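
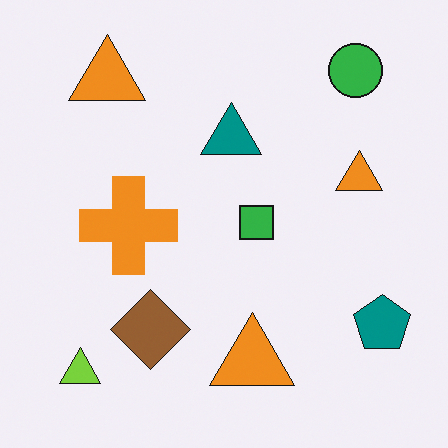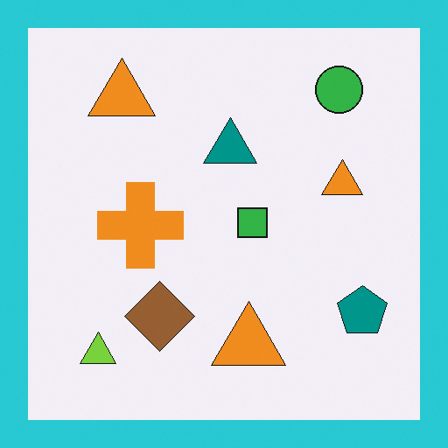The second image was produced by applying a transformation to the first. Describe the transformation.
This is the original image framed with a cyan border.

A solid cyan frame runs around the edge of the second image, with the content slightly shrunk inside it.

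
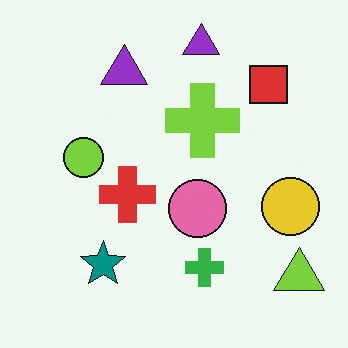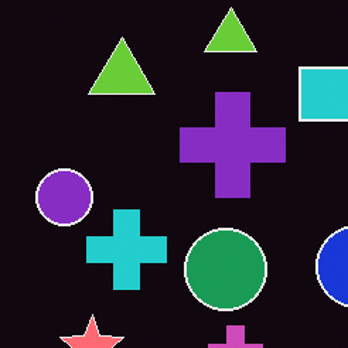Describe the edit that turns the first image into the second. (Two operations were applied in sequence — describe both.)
The second image is the first color-inverted (negative), then cropped to a modestly smaller region and rescaled.

The light background has become dark and every shape's color is its complement — a photographic negative. The visible shapes are larger and the field of view is narrower; shapes near the original edges may be partly or wholly outside the frame — a crop-and-rescale.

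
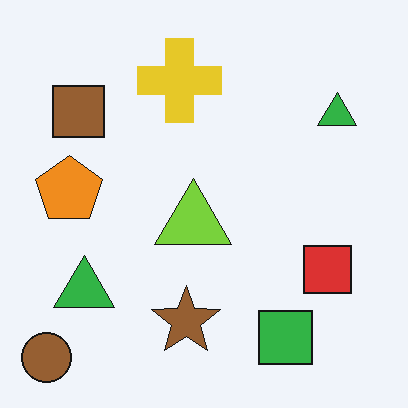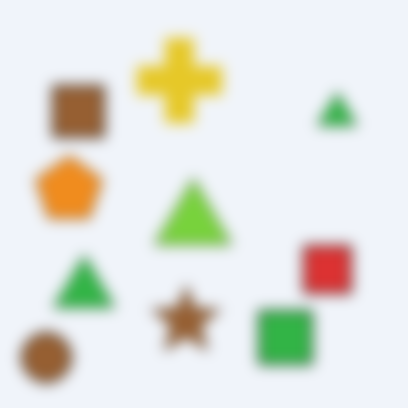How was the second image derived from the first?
This is the original image strongly gaussian-blurred.

Shape edges and outlines are uniformly softened across the whole image.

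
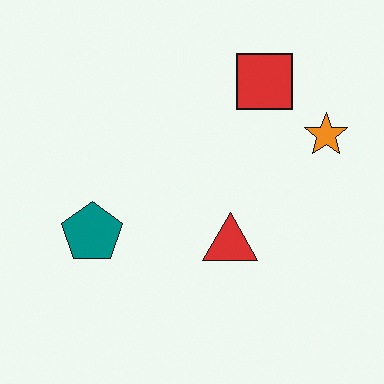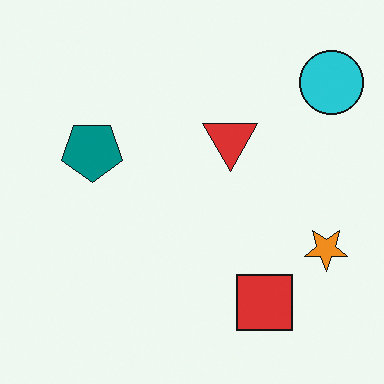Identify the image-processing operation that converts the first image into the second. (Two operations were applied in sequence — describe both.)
The transformation is: flipped vertically (top ↔ bottom), then overlaid with an additional cyan circle.

The red square is in the top-right of the first image and the bottom-right of the second — shapes on opposite sides of the horizontal midline have swapped in a mirror flip. A cyan circle appears in the second image that is absent from the first.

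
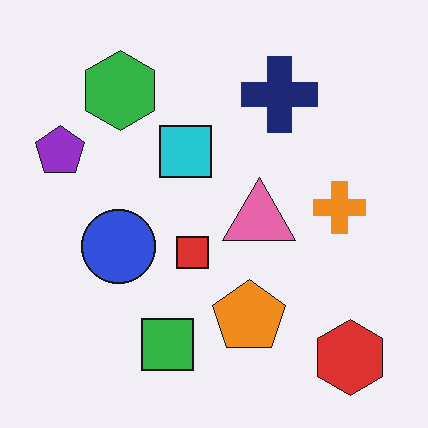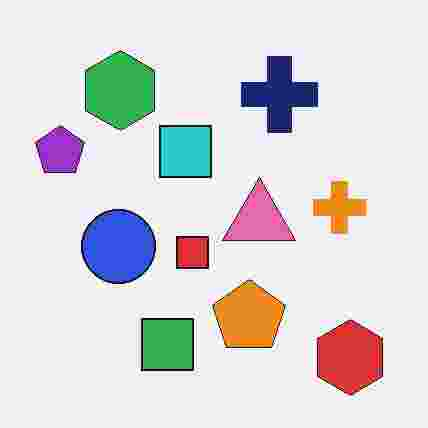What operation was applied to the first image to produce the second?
The transformation is: degraded with heavy JPEG compression.

Blocky 8×8 compression artifacts appear around shape edges and the flat background shows ringing — characteristic JPEG degradation.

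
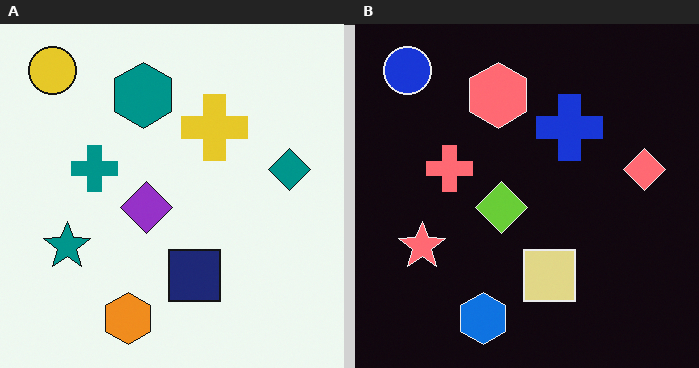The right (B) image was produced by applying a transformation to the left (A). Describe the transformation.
The image was color-inverted (negative).

The light background has become dark and every shape's color is its complement — a photographic negative.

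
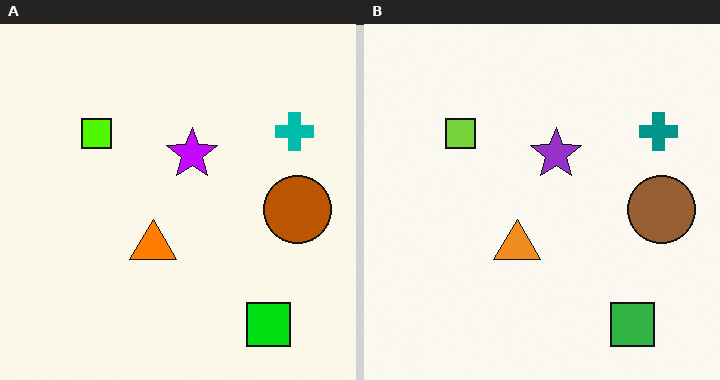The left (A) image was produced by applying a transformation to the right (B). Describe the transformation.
It was heavily oversaturated.

All colors are more vivid — a global saturation change.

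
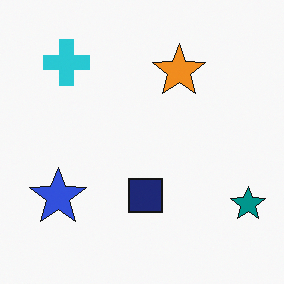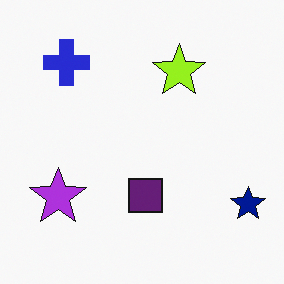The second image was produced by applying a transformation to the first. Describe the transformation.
The second image is the first hue-shifted by a small amount.

Every shape's color has rotated by the same amount around the hue wheel — a uniform hue shift.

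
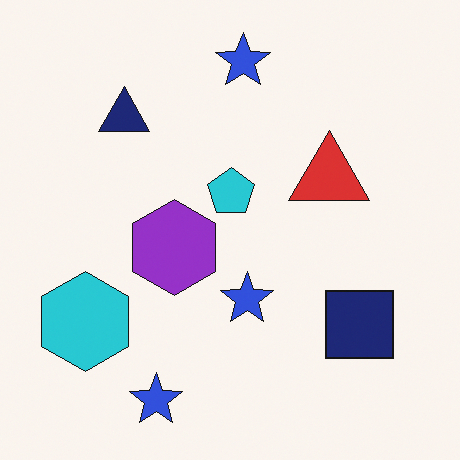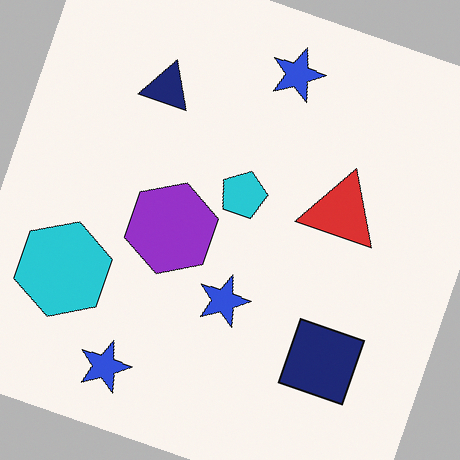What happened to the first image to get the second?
The image was rotated clockwise by a clearly visible amount.

Every shape is tilted by the same angle and the image corners show triangular fill wedges — a whole-image rotation by a non-right angle.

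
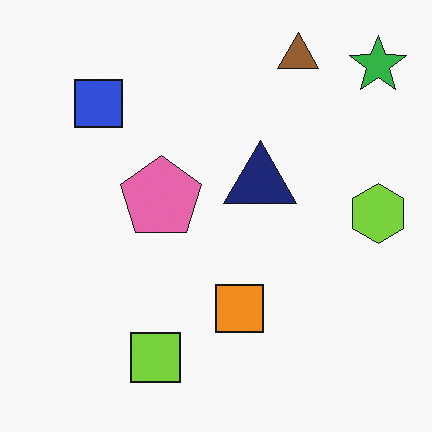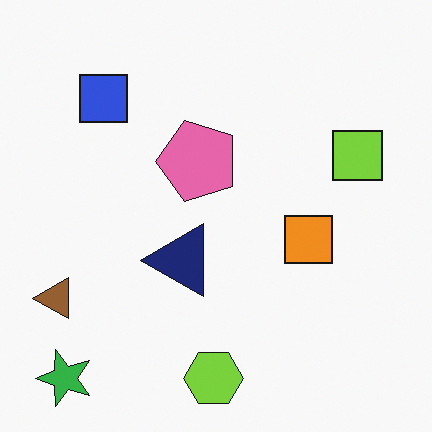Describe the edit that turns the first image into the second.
The image was transposed (reflected across the top-left ↔ bottom-right diagonal).

Shapes have swapped their row and column positions — what was in the top-right is now in the bottom-left — a diagonal reflection.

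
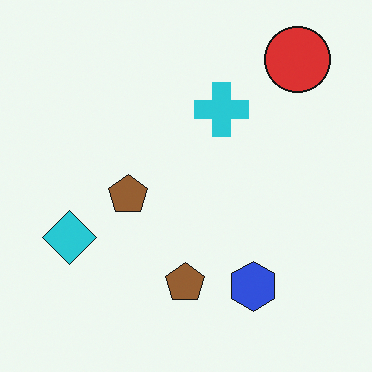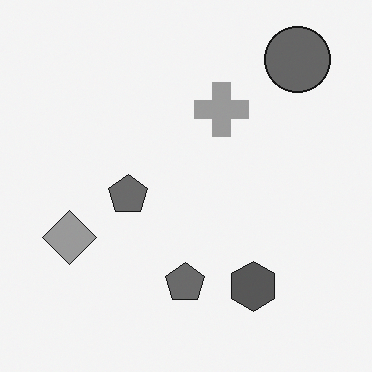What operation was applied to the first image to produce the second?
Converted to grayscale.

All color is removed — every shape is now a shade of grey.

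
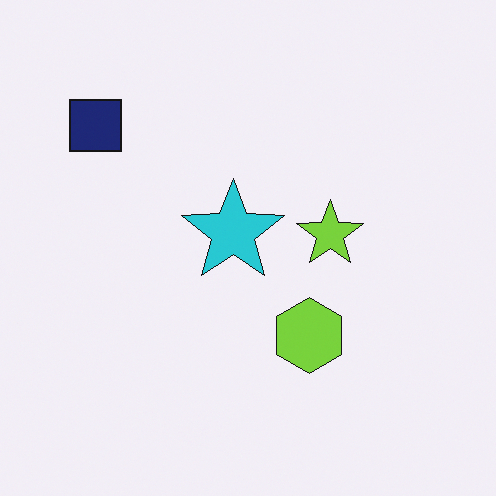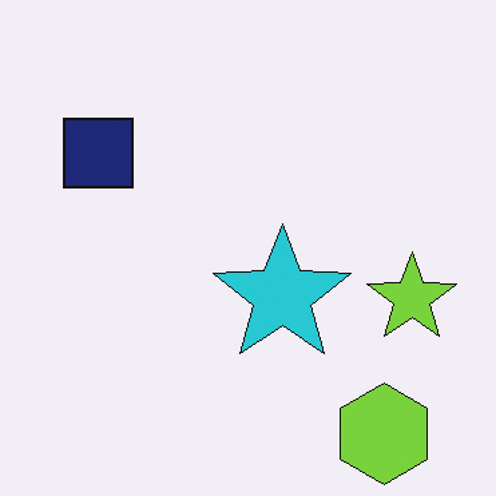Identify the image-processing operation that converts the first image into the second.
Cropped to a modestly smaller region and rescaled.

The visible shapes are larger and the field of view is narrower; shapes near the original edges may be partly or wholly outside the frame — a crop-and-rescale.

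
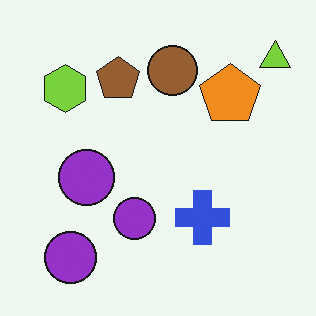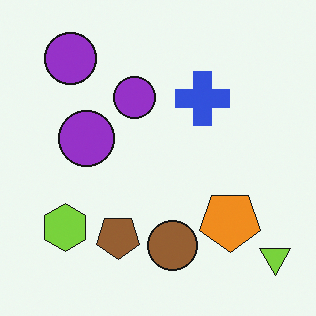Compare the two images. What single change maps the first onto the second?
This is the original image flipped vertically (top ↔ bottom).

The lime triangle is in the top-right of the first image and the bottom-right of the second — shapes on opposite sides of the horizontal midline have swapped in a mirror flip.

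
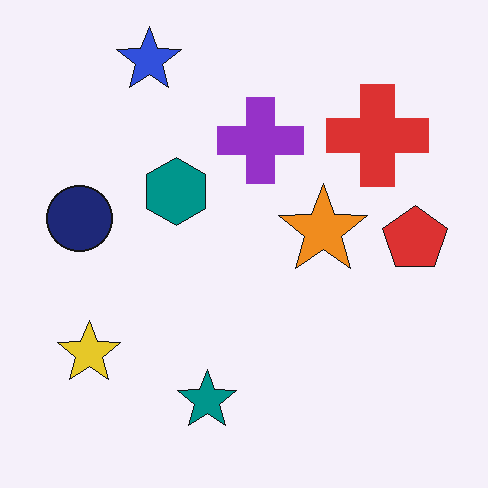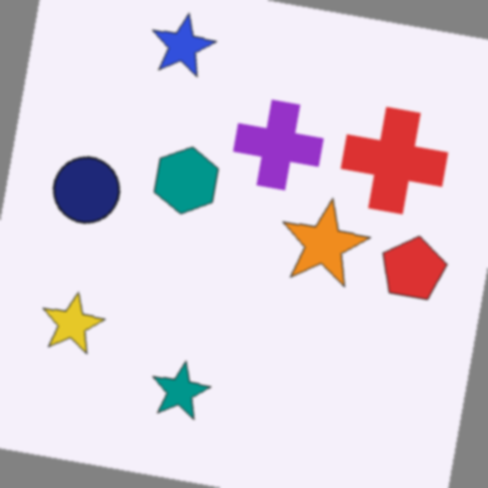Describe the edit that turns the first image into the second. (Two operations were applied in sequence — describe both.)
The image was rotated clockwise by a few degrees, then slightly softened.

Every shape is tilted by the same angle and the image corners show triangular fill wedges — a whole-image rotation by a non-right angle. Shape edges and outlines are uniformly softened across the whole image.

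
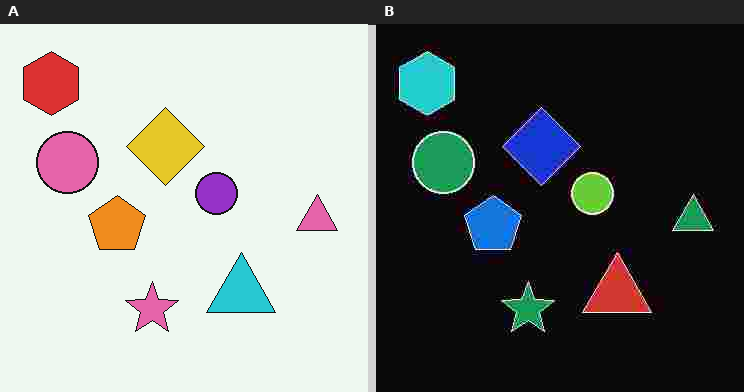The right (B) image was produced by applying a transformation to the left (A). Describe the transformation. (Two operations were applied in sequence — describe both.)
The transformation is: color-inverted (negative), then degraded with heavy JPEG compression.

The light background has become dark and every shape's color is its complement — a photographic negative. Blocky 8×8 compression artifacts appear around shape edges and the flat background shows ringing — characteristic JPEG degradation.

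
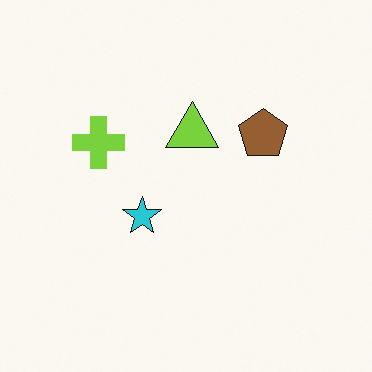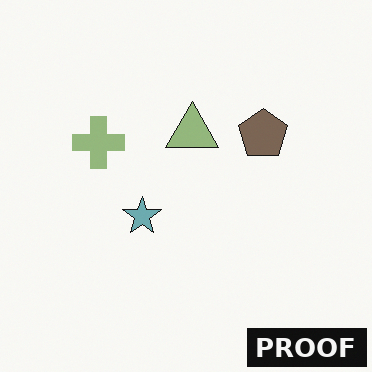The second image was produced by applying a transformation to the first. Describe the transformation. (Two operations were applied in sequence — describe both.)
This is the original image made much more muted (saturation change), then watermarked with the text "PROOF" in the lower-right corner.

All colors are more muted and greyish — a global saturation change. A dark label reading "PROOF" appears in the lower-right corner.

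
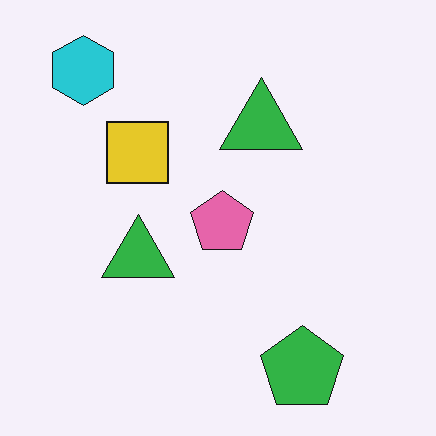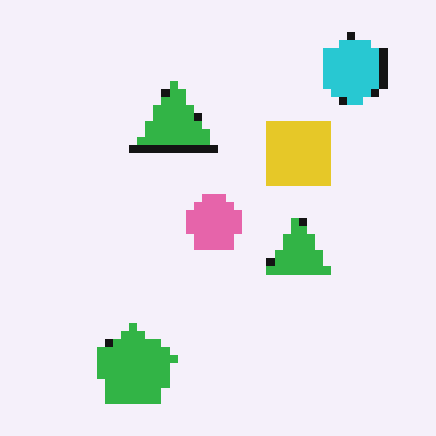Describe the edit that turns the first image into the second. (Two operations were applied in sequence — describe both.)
The image was flipped horizontally (left ↔ right), then moderately pixelated.

The cyan hexagon is in the top-left of the first image and the top-right of the second — shapes on opposite sides of the vertical midline have swapped in a mirror flip. Shapes are reduced to large square blocks; fine edges and outlines are lost — a downscale-then-upscale (mosaic) effect.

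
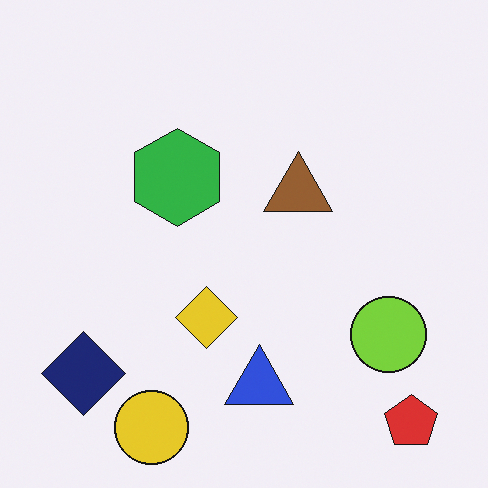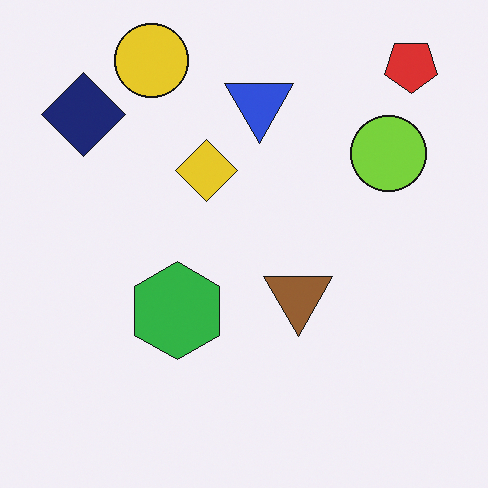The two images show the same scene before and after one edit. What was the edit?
The image was flipped vertically (top ↔ bottom).

The yellow circle is in the bottom-left of the first image and the top-left of the second — shapes on opposite sides of the horizontal midline have swapped in a mirror flip.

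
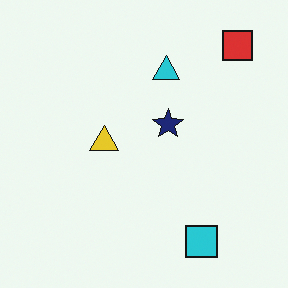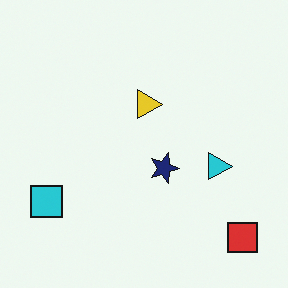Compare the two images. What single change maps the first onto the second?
The image was rotated 90° clockwise.

The red square sits in the top-right of the first image and the bottom-right of the second — consistent with a whole-image 90° clockwise rotation.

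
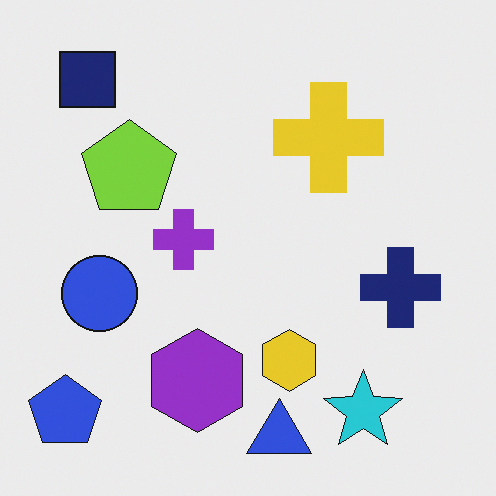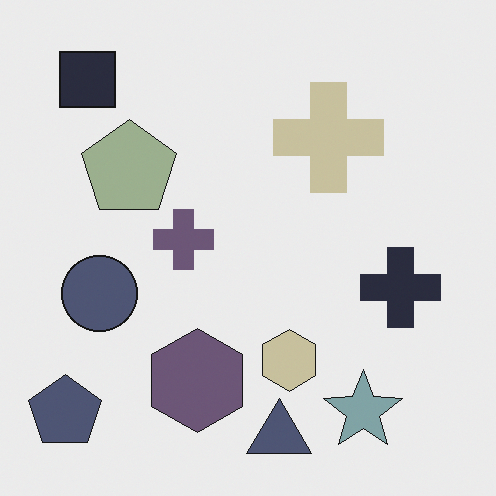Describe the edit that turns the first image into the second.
The second image is the first made much more muted (saturation change).

All colors are more muted and greyish — a global saturation change.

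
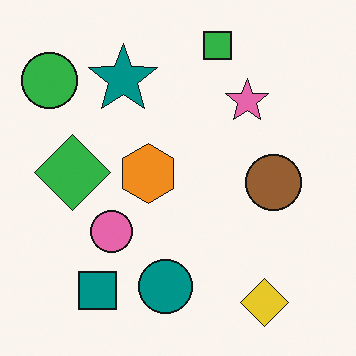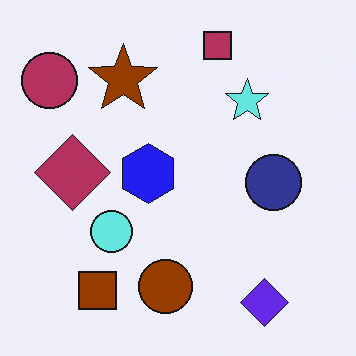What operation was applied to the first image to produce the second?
It was hue-shifted by a large amount.

Every shape's color has rotated by the same amount around the hue wheel — a uniform hue shift.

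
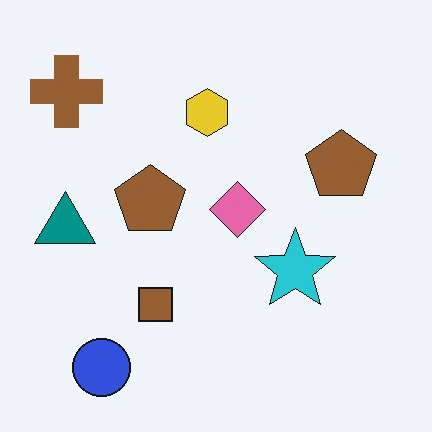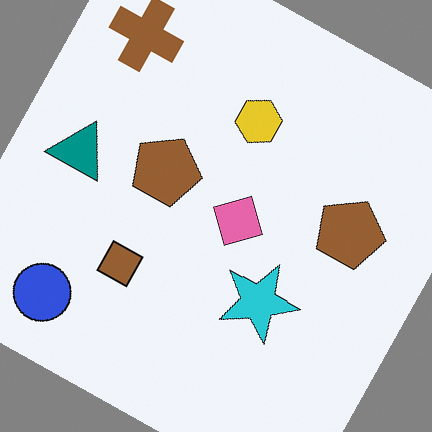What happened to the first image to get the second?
The image was rotated clockwise by a moderate amount.

Every shape is tilted by the same angle and the image corners show triangular fill wedges — a whole-image rotation by a non-right angle.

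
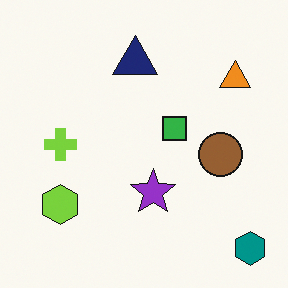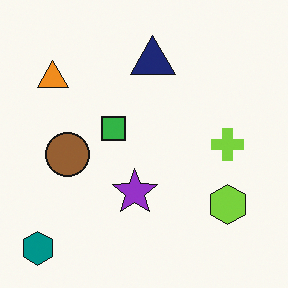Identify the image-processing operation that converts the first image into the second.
The image was flipped horizontally (left ↔ right).

The teal hexagon is in the bottom-right of the first image and the bottom-left of the second — shapes on opposite sides of the vertical midline have swapped in a mirror flip.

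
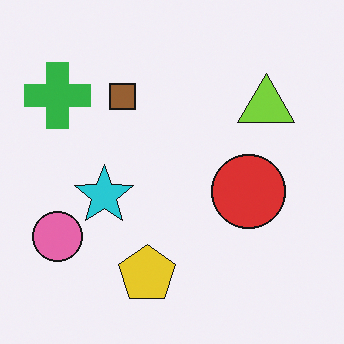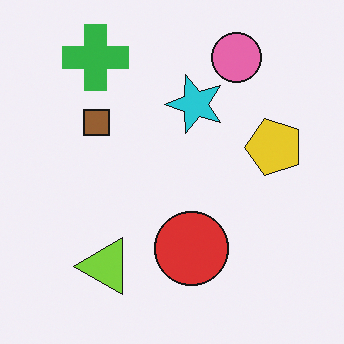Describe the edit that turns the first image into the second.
The transformation is: transposed (reflected across the top-left ↔ bottom-right diagonal).

Shapes have swapped their row and column positions — what was in the top-right is now in the bottom-left — a diagonal reflection.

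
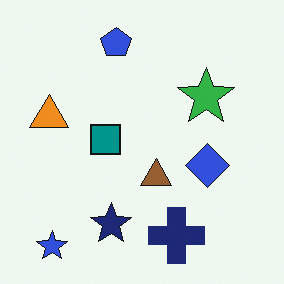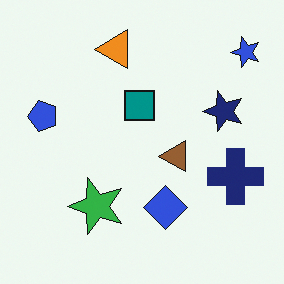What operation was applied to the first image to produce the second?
The image was transposed (reflected across the top-left ↔ bottom-right diagonal).

Shapes have swapped their row and column positions — what was in the top-right is now in the bottom-left — a diagonal reflection.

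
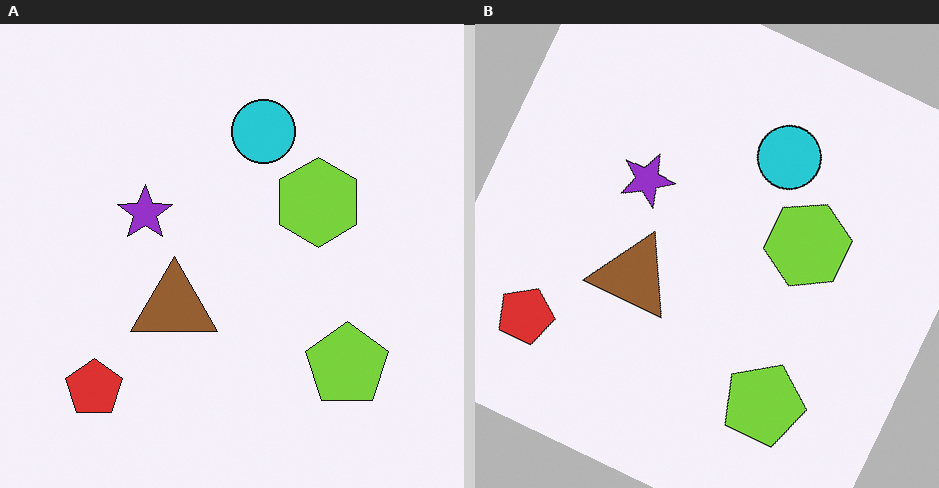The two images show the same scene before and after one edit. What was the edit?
Rotated clockwise by a clearly visible amount.

Every shape is tilted by the same angle and the image corners show triangular fill wedges — a whole-image rotation by a non-right angle.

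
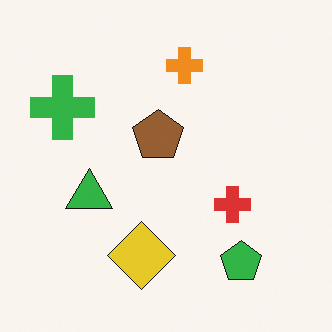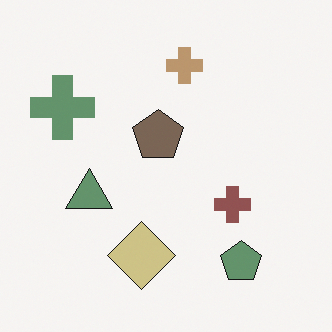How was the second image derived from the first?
The second image is the first made much more muted (saturation change).

All colors are more muted and greyish — a global saturation change.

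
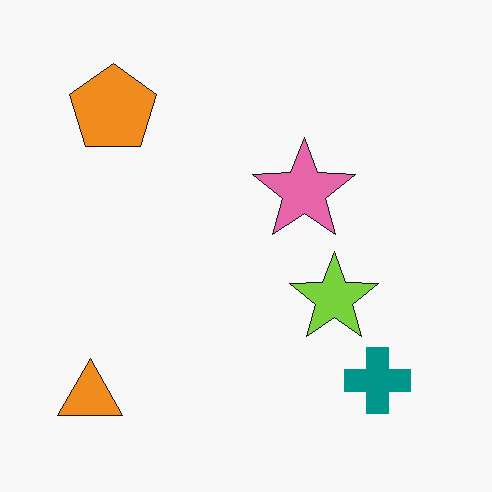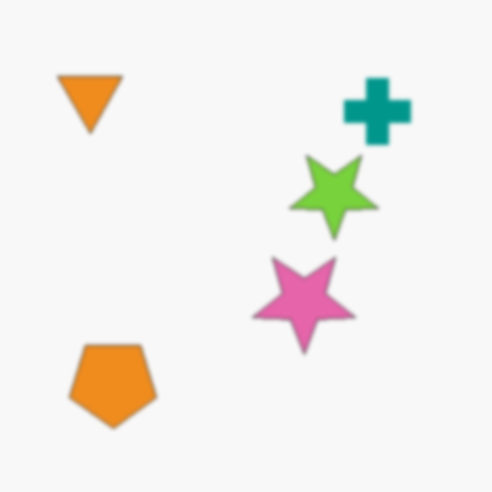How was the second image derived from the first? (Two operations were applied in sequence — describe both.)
This is the original image flipped vertically (top ↔ bottom), then given a subtle gaussian blur.

The orange triangle is in the bottom-left of the first image and the top-left of the second — shapes on opposite sides of the horizontal midline have swapped in a mirror flip. Shape edges and outlines are uniformly softened across the whole image.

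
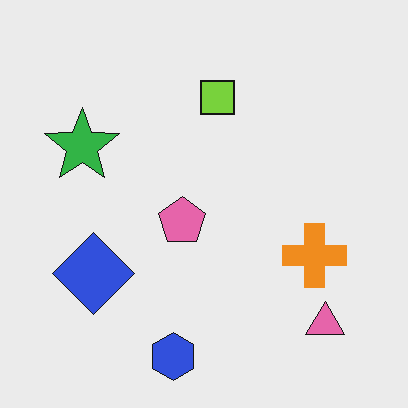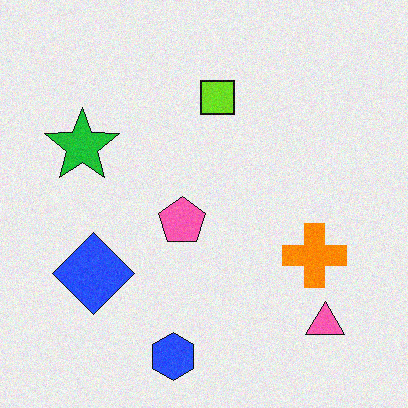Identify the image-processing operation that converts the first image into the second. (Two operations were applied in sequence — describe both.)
The transformation is: slightly oversaturated, then degraded with subtle gaussian noise.

All colors are more vivid — a global saturation change. Random speckle covers the whole image, including the flat background.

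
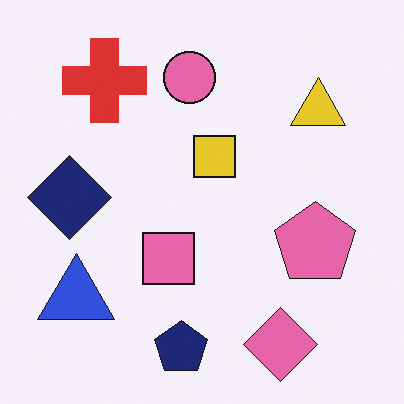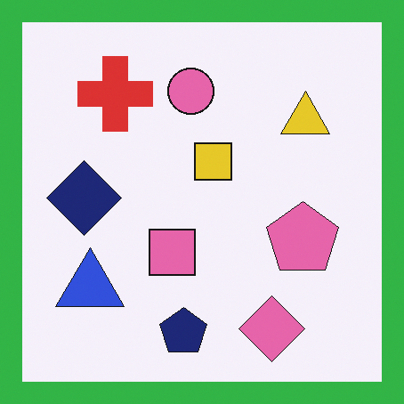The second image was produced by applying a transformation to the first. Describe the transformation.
The transformation is: framed with a green border.

A solid green frame runs around the edge of the second image, with the content slightly shrunk inside it.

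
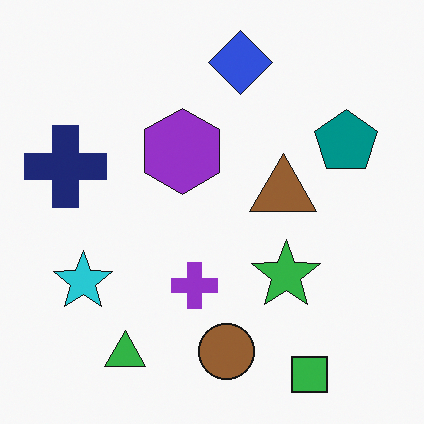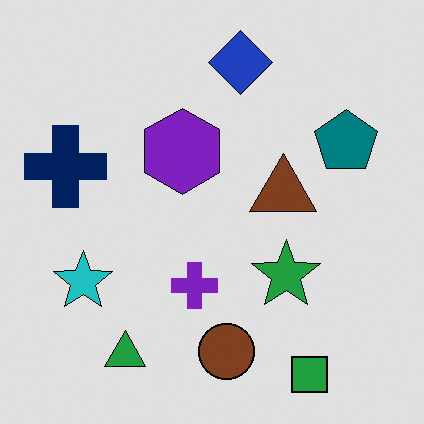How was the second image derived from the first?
It was posterized to a reduced palette.

Each flat color has snapped to a coarser quantized level — most visibly, the near-white background has dropped to a flat grey.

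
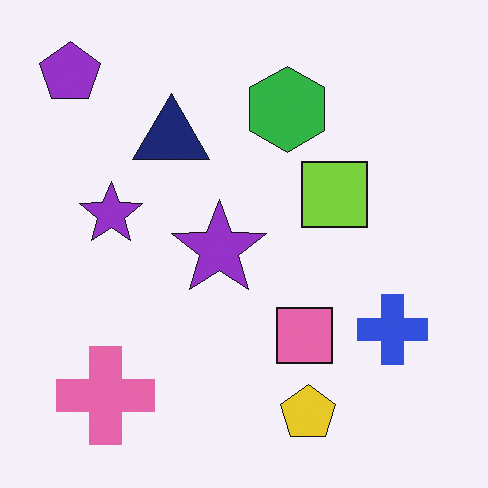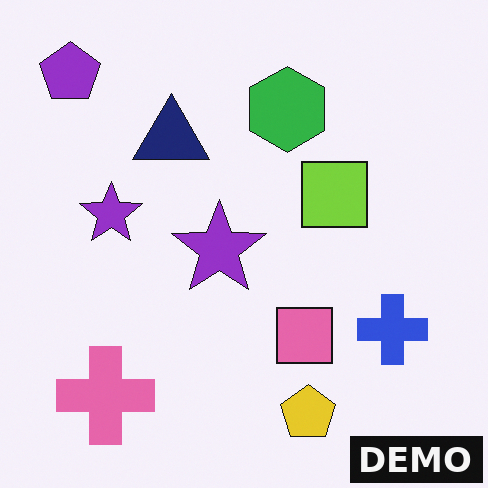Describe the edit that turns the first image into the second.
This is the original image watermarked with the text "DEMO" in the lower-right corner.

A dark label reading "DEMO" appears in the lower-right corner.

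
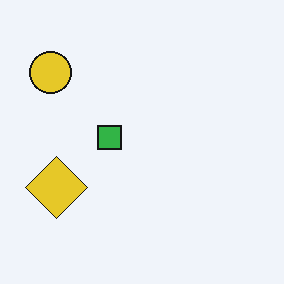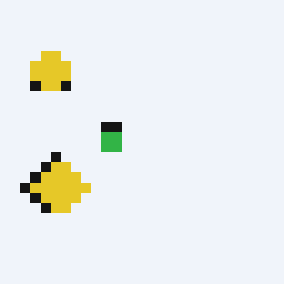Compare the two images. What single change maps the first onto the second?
This is the original image coarsely pixelated.

Shapes are reduced to large square blocks; fine edges and outlines are lost — a downscale-then-upscale (mosaic) effect.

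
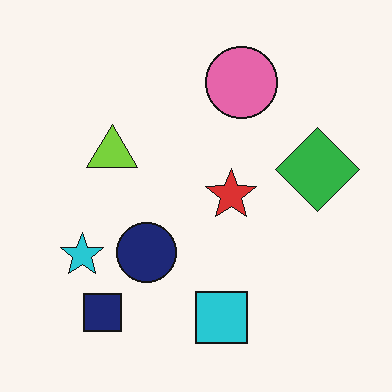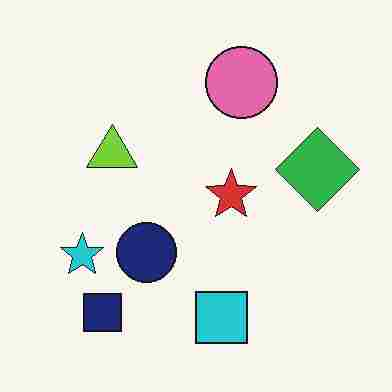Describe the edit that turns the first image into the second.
The image was heavily JPEG-compressed with obvious blocking artifacts.

Blocky 8×8 compression artifacts appear around shape edges and the flat background shows ringing — characteristic JPEG degradation.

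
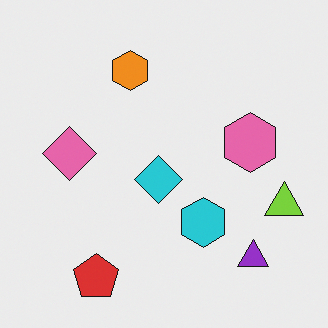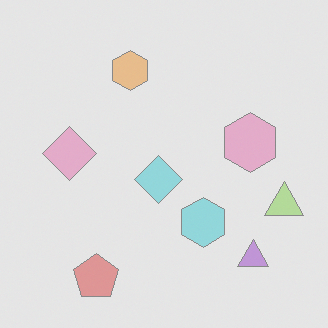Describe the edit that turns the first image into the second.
This is the original image given much lower contrast.

Tones are pushed toward mid-grey across the whole image — a global contrast change.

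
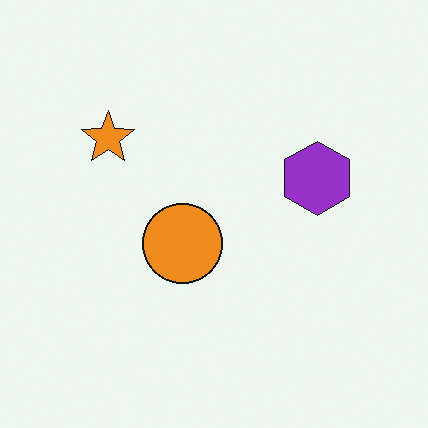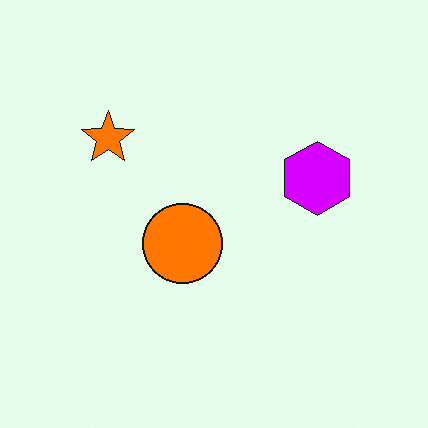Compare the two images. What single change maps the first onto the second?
The transformation is: heavily oversaturated.

All colors are more vivid — a global saturation change.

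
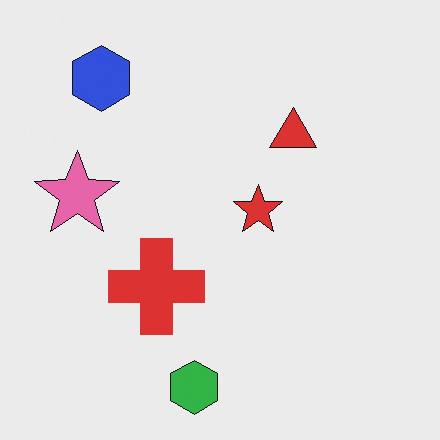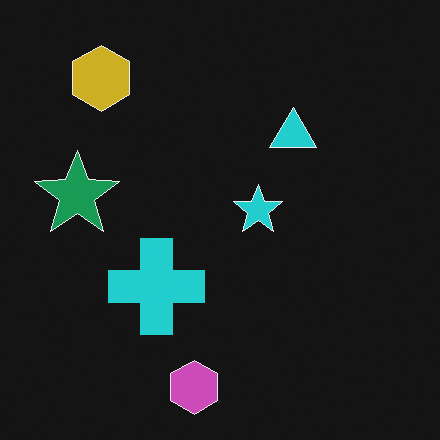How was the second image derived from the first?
The transformation is: color-inverted (negative).

The light background has become dark and every shape's color is its complement — a photographic negative.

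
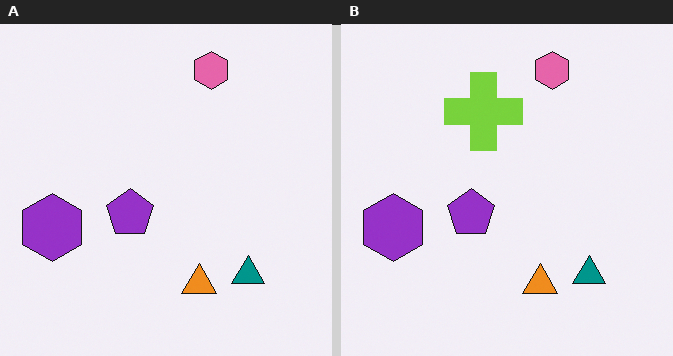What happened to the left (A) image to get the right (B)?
The transformation is: overlaid with an additional lime cross.

A lime cross appears in the right (B) image that is absent from the left (A).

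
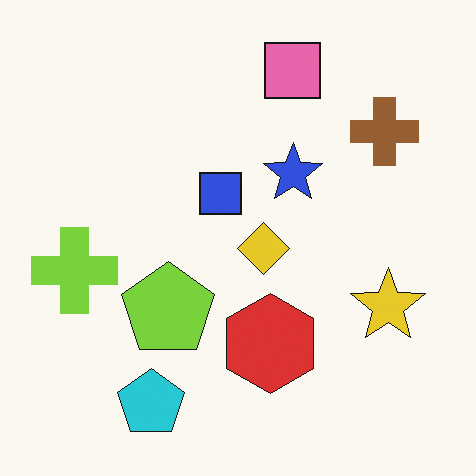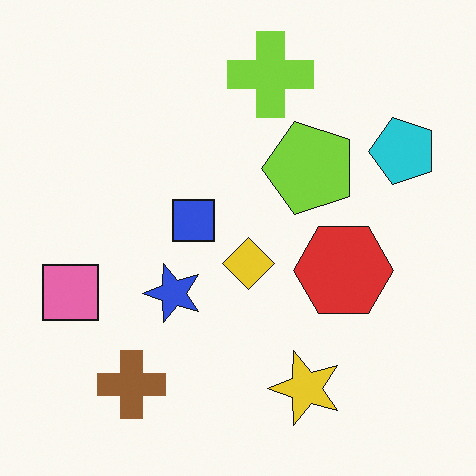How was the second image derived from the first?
Transposed (reflected across the top-left ↔ bottom-right diagonal).

Shapes have swapped their row and column positions — what was in the top-right is now in the bottom-left — a diagonal reflection.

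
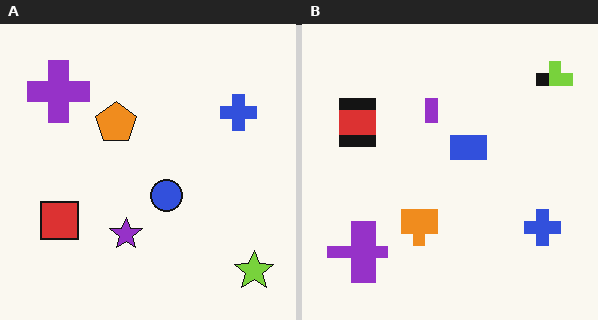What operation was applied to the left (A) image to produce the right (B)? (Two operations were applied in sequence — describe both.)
It was heavily pixelated into large blocks, then flipped vertically (top ↔ bottom).

Shapes are reduced to large square blocks; fine edges and outlines are lost — a downscale-then-upscale (mosaic) effect. The lime star is in the bottom-right of the left (A) image and the top-right of the right (B) — shapes on opposite sides of the horizontal midline have swapped in a mirror flip.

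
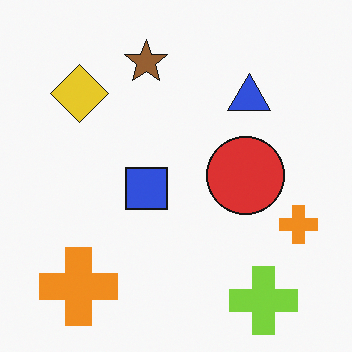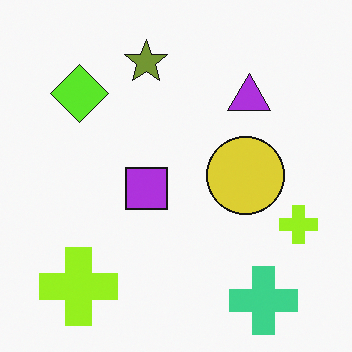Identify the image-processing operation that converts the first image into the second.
The transformation is: hue-shifted slightly.

Every shape's color has rotated by the same amount around the hue wheel — a uniform hue shift.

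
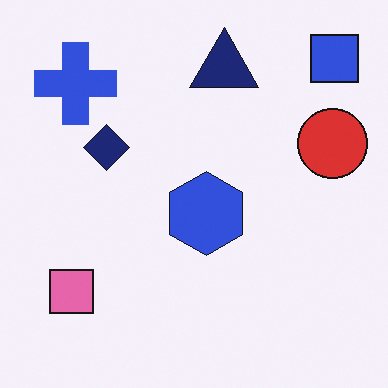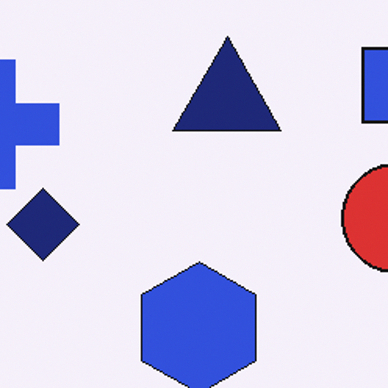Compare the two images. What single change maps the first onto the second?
The second image is the first cropped slightly and scaled back up.

The visible shapes are larger and the field of view is narrower; shapes near the original edges may be partly or wholly outside the frame — a crop-and-rescale.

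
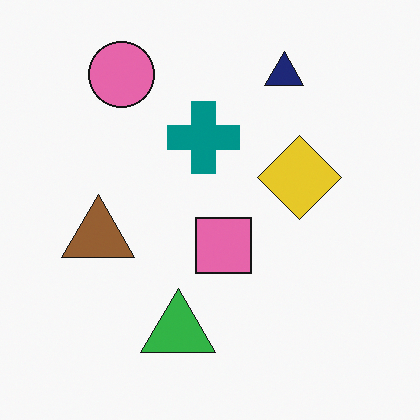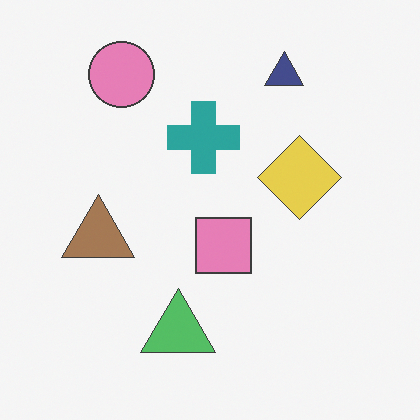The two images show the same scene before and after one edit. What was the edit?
It was given slightly reduced contrast.

Tones are pushed toward mid-grey across the whole image — a global contrast change.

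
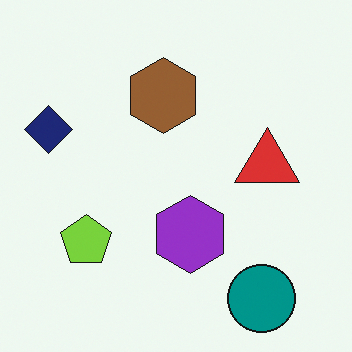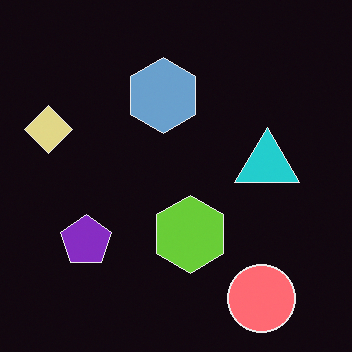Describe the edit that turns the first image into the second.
It was color-inverted (negative).

The light background has become dark and every shape's color is its complement — a photographic negative.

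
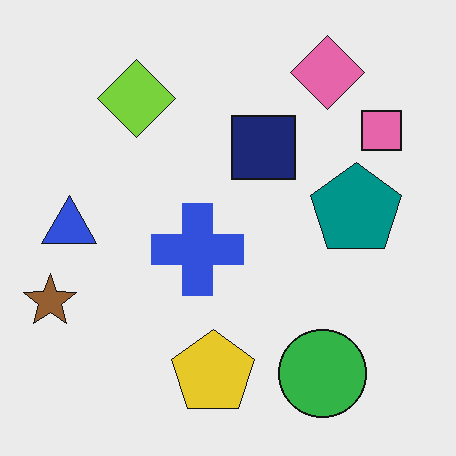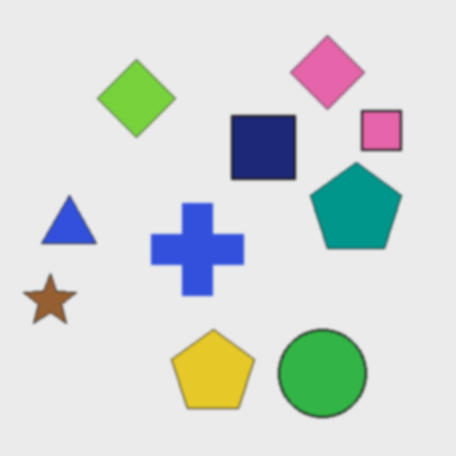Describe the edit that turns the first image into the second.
It was lightly blurred.

Shape edges and outlines are uniformly softened across the whole image.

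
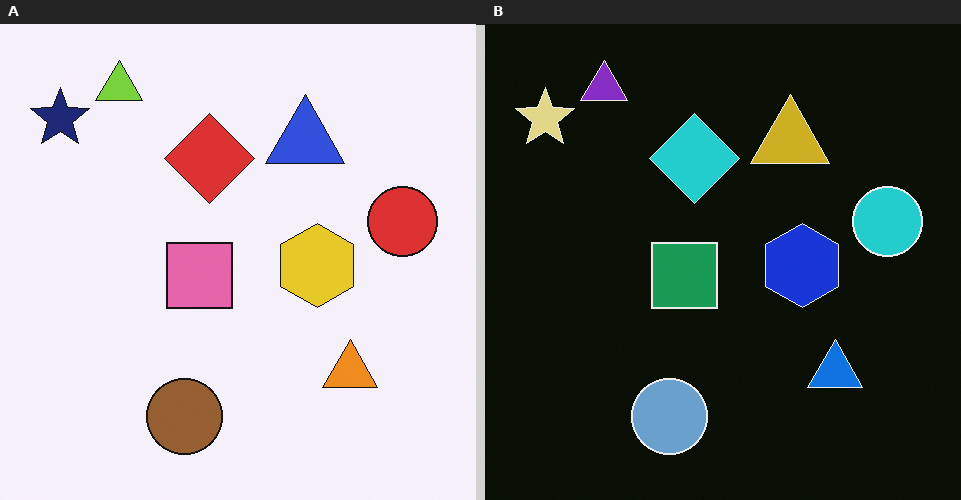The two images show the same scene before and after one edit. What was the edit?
Color-inverted (negative).

The light background has become dark and every shape's color is its complement — a photographic negative.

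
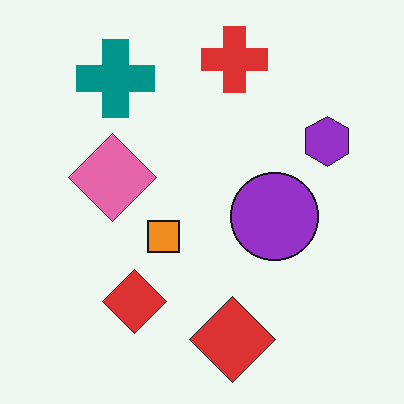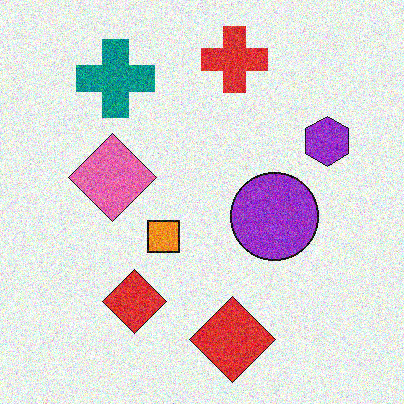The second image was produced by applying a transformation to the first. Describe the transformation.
The image was degraded with heavy additive noise.

Random speckle covers the whole image, including the flat background.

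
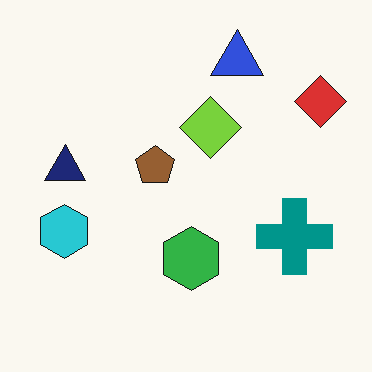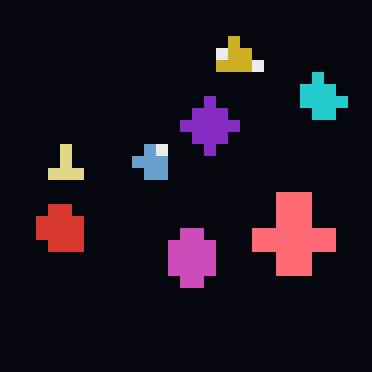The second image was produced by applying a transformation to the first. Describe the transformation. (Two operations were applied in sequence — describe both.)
This is the original image color-inverted (negative), then heavily pixelated into large blocks.

The light background has become dark and every shape's color is its complement — a photographic negative. Shapes are reduced to large square blocks; fine edges and outlines are lost — a downscale-then-upscale (mosaic) effect.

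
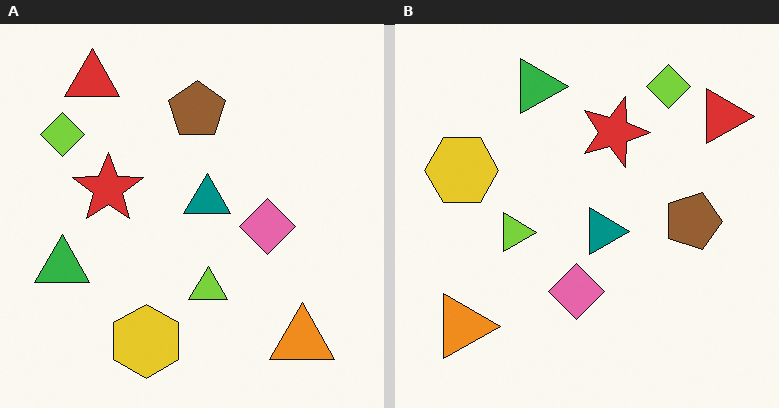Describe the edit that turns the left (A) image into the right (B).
Rotated 90° clockwise.

The red triangle sits in the top-left of the left (A) image and the top-right of the right (B) — consistent with a whole-image 90° clockwise rotation.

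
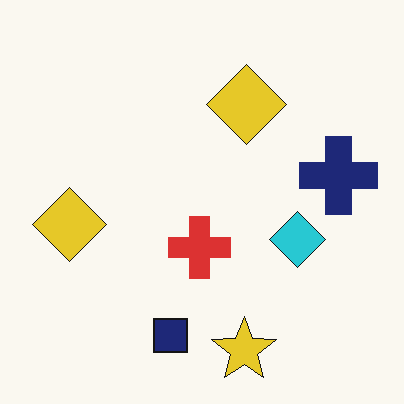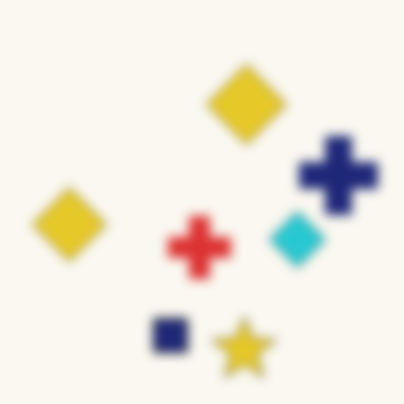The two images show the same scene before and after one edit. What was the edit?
Strongly gaussian-blurred.

Shape edges and outlines are uniformly softened across the whole image.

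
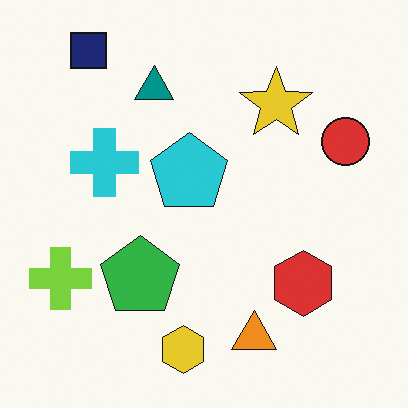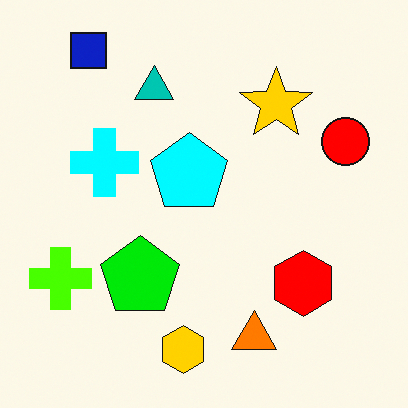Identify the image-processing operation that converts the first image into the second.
The image was made much more vivid (saturation change).

All colors are more vivid — a global saturation change.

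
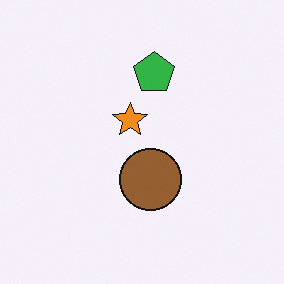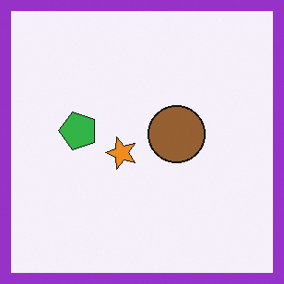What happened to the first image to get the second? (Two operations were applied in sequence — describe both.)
Rotated 90° counter-clockwise, then framed with a purple border.

The green pentagon sits in the top of the first image and the left of the second — consistent with a whole-image 90° counter-clockwise rotation. A solid purple frame runs around the edge of the second image, with the content slightly shrunk inside it.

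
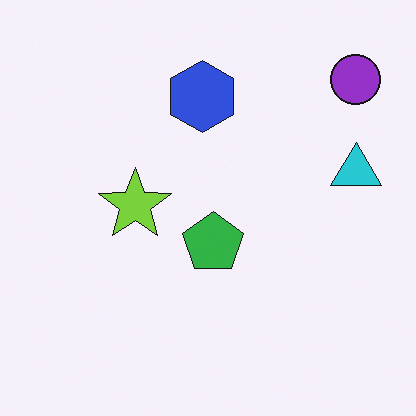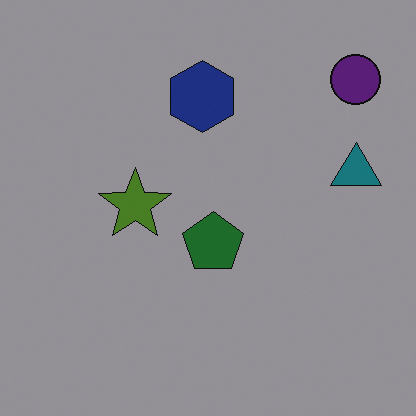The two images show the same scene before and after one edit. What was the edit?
This is the original image noticeably darkened.

Every pixel — background and shapes alike — is uniformly darkened.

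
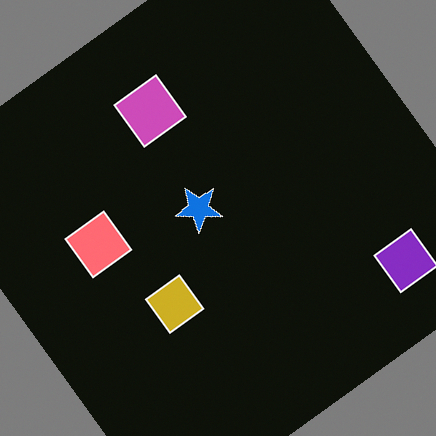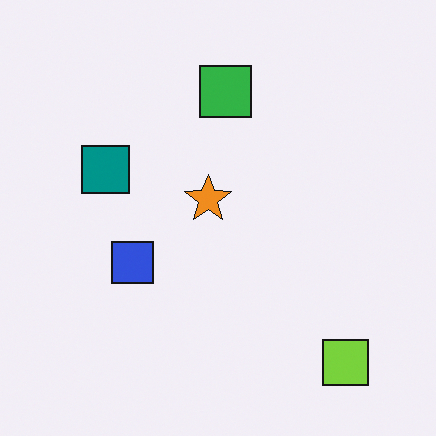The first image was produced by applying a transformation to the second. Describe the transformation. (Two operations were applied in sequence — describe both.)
The image was rotated counter-clockwise by a large amount — several tens of degrees, then color-inverted (negative).

Every shape is tilted by the same angle and the image corners show triangular fill wedges — a whole-image rotation by a non-right angle. The light background has become dark and every shape's color is its complement — a photographic negative.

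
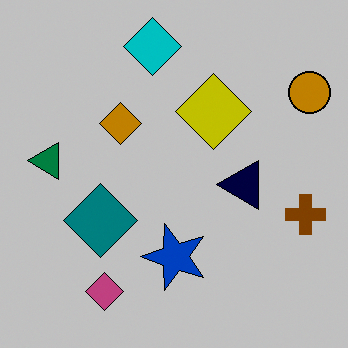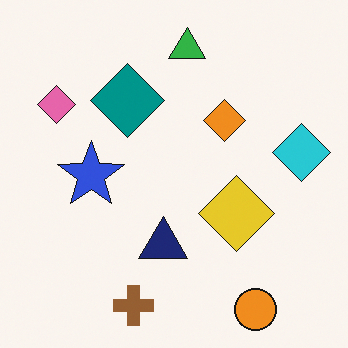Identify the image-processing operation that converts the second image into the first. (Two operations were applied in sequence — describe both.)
It was heavily posterized to just a handful of flat colors, then rotated 90° counter-clockwise.

Each flat color has snapped to a coarser quantized level — most visibly, the near-white background has dropped to a flat grey. The orange circle sits in the bottom-right of the second image and the top-right of the first — consistent with a whole-image 90° counter-clockwise rotation.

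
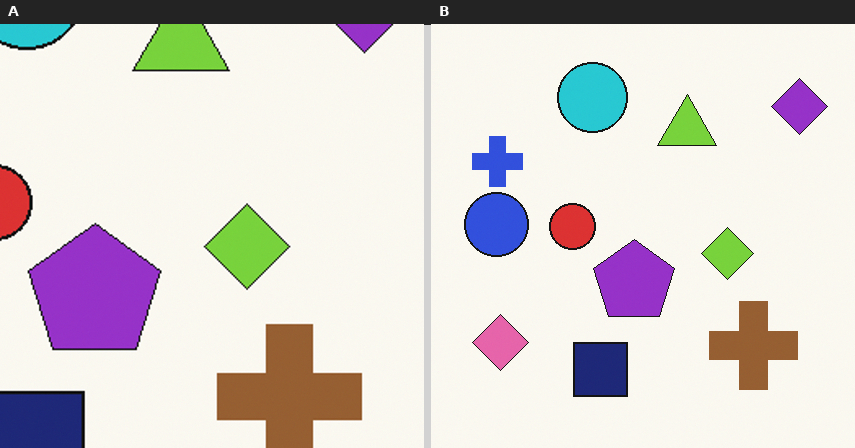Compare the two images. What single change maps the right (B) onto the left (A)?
It was cropped tightly and scaled back up.

The visible shapes are larger and the field of view is narrower; shapes near the original edges may be partly or wholly outside the frame — a crop-and-rescale.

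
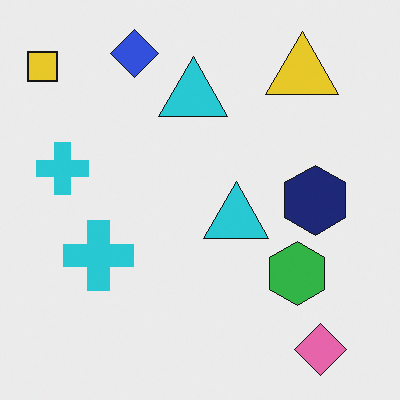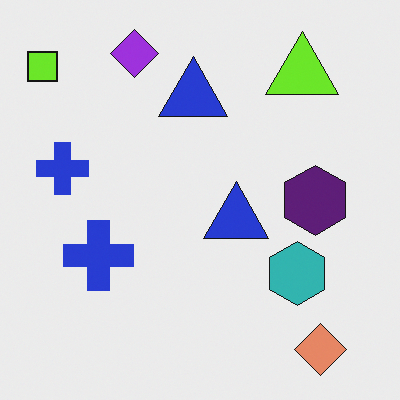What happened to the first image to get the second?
The image was hue-shifted by a small amount.

Every shape's color has rotated by the same amount around the hue wheel — a uniform hue shift.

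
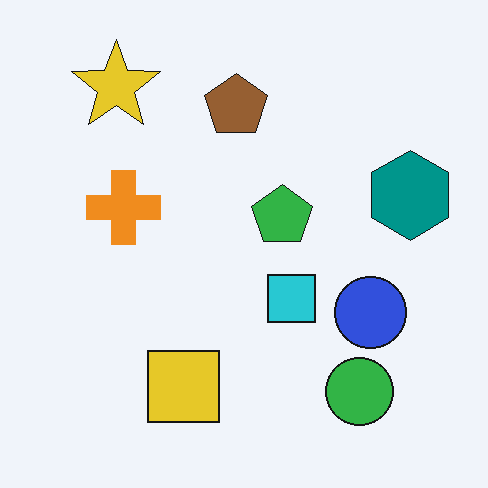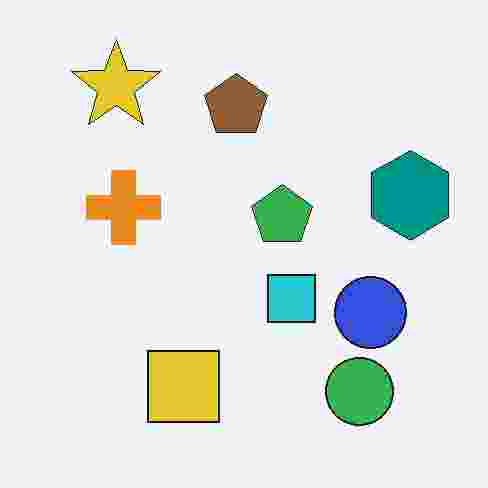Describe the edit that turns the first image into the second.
This is the original image heavily JPEG-compressed with obvious blocking artifacts.

Blocky 8×8 compression artifacts appear around shape edges and the flat background shows ringing — characteristic JPEG degradation.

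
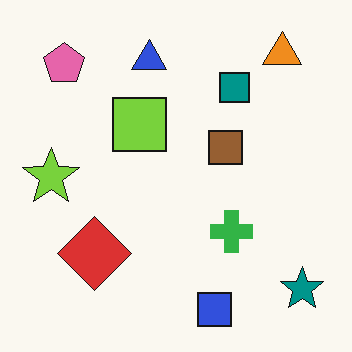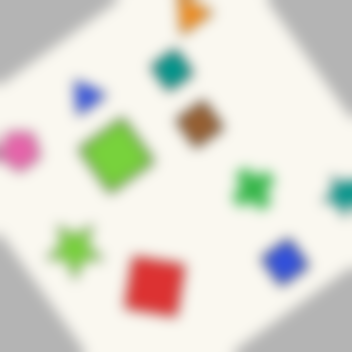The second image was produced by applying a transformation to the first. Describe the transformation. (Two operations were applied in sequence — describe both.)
Rotated counter-clockwise by a large amount — several tens of degrees, then strongly gaussian-blurred.

Every shape is tilted by the same angle and the image corners show triangular fill wedges — a whole-image rotation by a non-right angle. Shape edges and outlines are uniformly softened across the whole image.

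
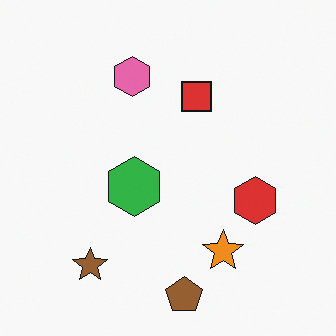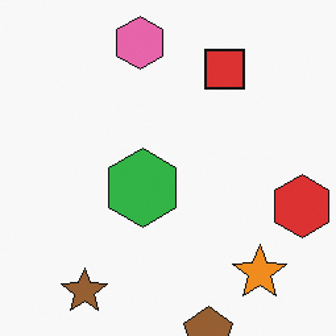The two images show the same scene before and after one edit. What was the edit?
Cropped slightly and scaled back up.

The visible shapes are larger and the field of view is narrower; shapes near the original edges may be partly or wholly outside the frame — a crop-and-rescale.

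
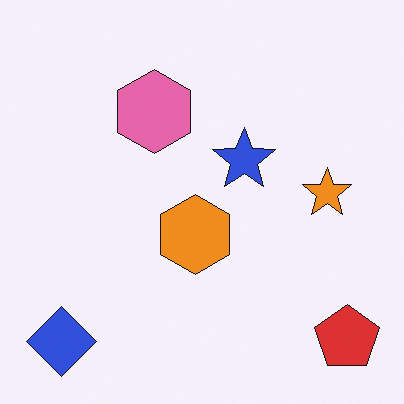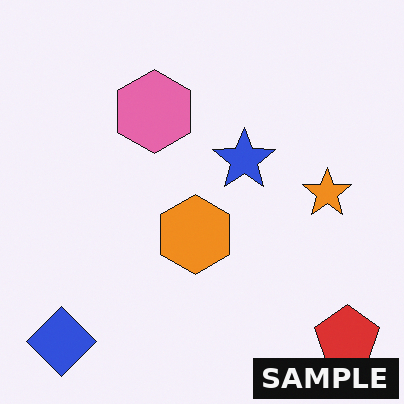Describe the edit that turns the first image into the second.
The second image is the first watermarked with the text "SAMPLE" in the lower-right corner.

A dark label reading "SAMPLE" appears in the lower-right corner.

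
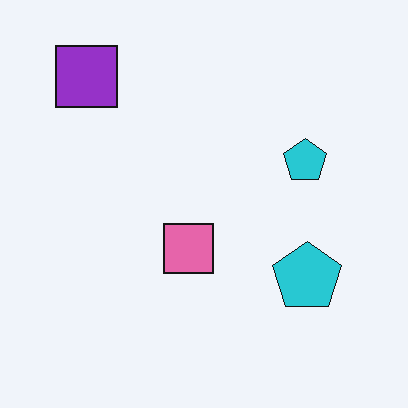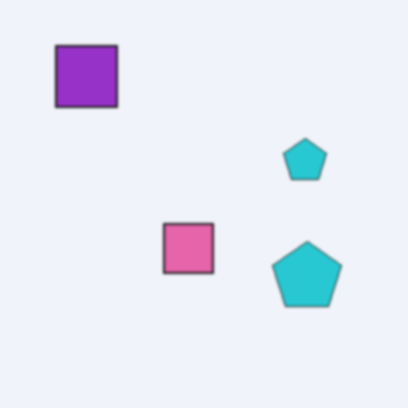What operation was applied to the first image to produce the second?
Slightly softened.

Shape edges and outlines are uniformly softened across the whole image.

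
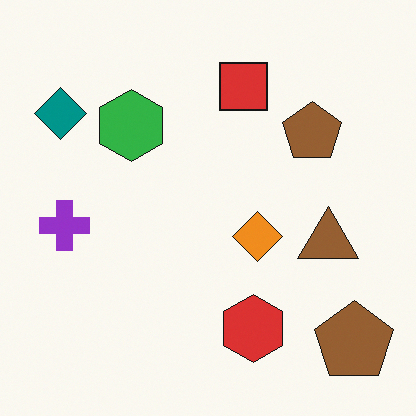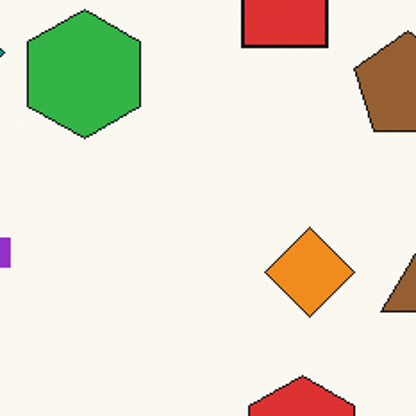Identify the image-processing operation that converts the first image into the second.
The second image is the first cropped to a noticeably smaller region and rescaled.

The visible shapes are larger and the field of view is narrower; shapes near the original edges may be partly or wholly outside the frame — a crop-and-rescale.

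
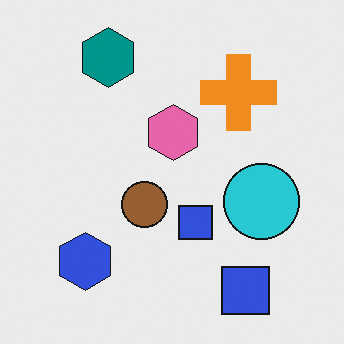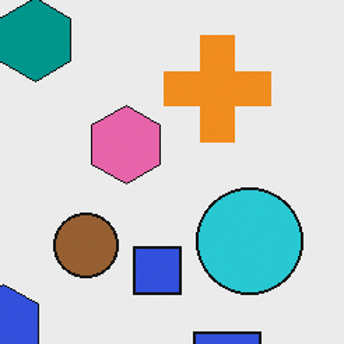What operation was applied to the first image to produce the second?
The second image is the first cropped slightly and scaled back up.

The visible shapes are larger and the field of view is narrower; shapes near the original edges may be partly or wholly outside the frame — a crop-and-rescale.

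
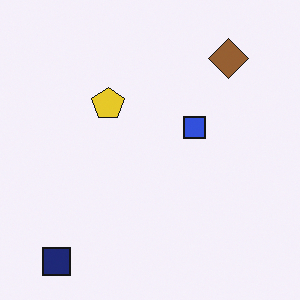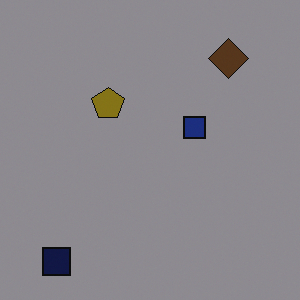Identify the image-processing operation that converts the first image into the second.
The second image is the first substantially darkened.

Every pixel — background and shapes alike — is uniformly darkened.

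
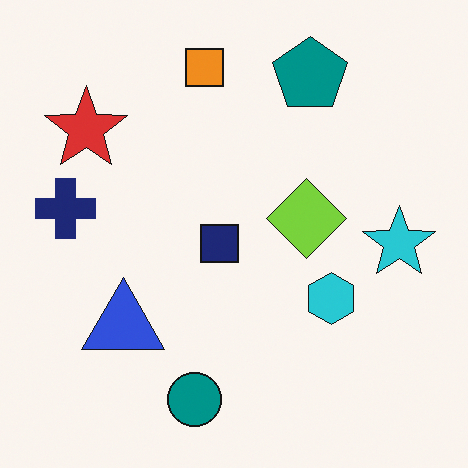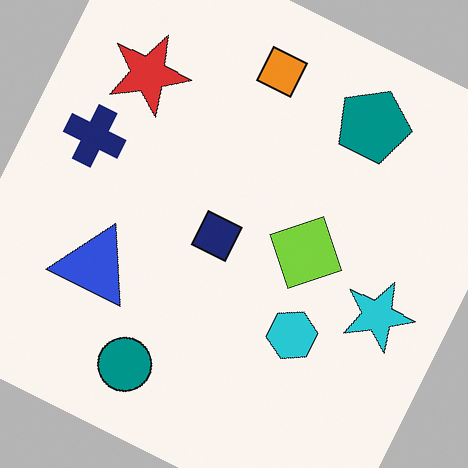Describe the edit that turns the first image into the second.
The image was rotated clockwise by a clearly visible amount.

Every shape is tilted by the same angle and the image corners show triangular fill wedges — a whole-image rotation by a non-right angle.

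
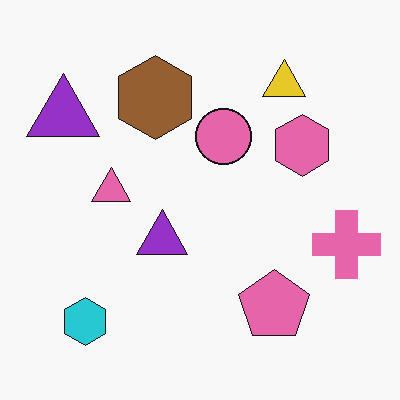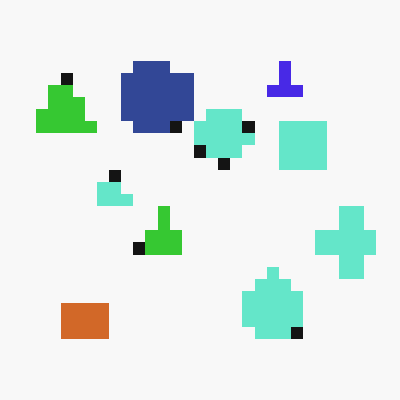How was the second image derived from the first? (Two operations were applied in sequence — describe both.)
Hue-shifted by a large amount, then coarsely pixelated.

Every shape's color has rotated by the same amount around the hue wheel — a uniform hue shift. Shapes are reduced to large square blocks; fine edges and outlines are lost — a downscale-then-upscale (mosaic) effect.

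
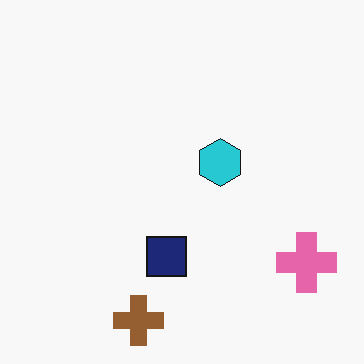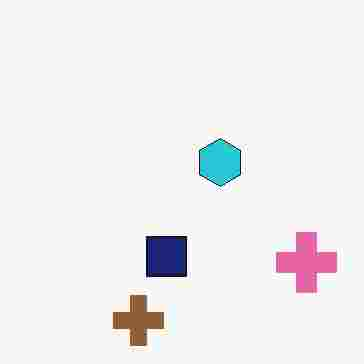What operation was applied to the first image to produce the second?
The transformation is: heavily JPEG-compressed with obvious blocking artifacts.

Blocky 8×8 compression artifacts appear around shape edges and the flat background shows ringing — characteristic JPEG degradation.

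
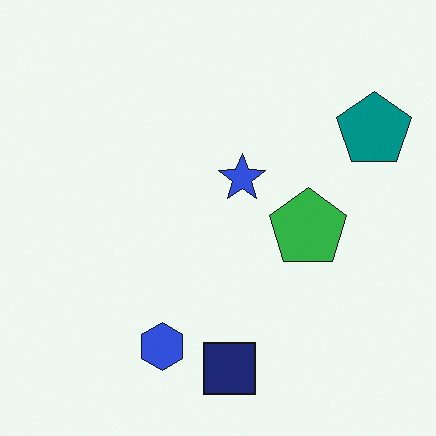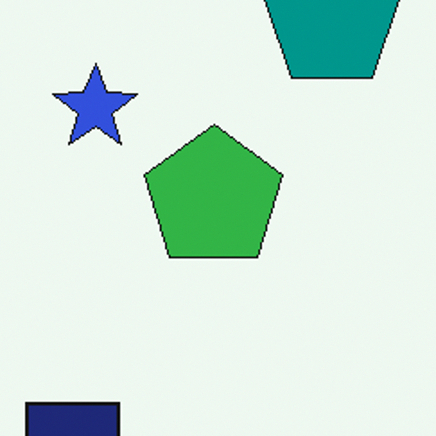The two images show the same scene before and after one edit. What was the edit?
This is the original image cropped tightly and scaled back up.

The visible shapes are larger and the field of view is narrower; shapes near the original edges may be partly or wholly outside the frame — a crop-and-rescale.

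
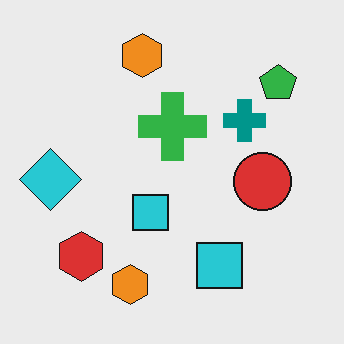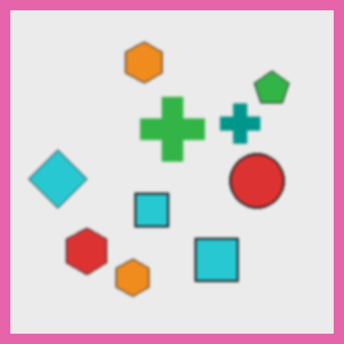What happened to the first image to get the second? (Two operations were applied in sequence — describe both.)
It was slightly softened, then framed with a pink border.

Shape edges and outlines are uniformly softened across the whole image. A solid pink frame runs around the edge of the second image, with the content slightly shrunk inside it.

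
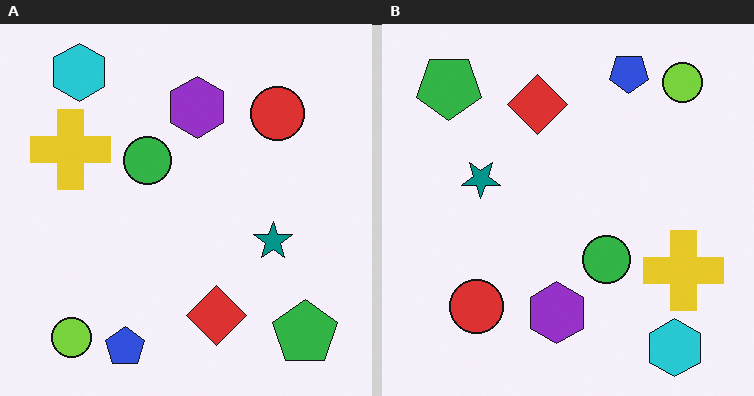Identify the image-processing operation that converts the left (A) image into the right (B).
It was rotated 180°.

The cyan hexagon sits in the top-left of the left (A) image and the bottom-right of the right (B) — consistent with a whole-image 180° rotation.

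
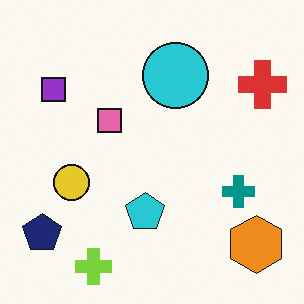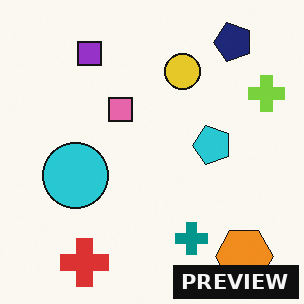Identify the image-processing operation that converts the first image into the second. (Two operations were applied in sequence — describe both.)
The transformation is: transposed (reflected across the top-left ↔ bottom-right diagonal), then watermarked with the text "PREVIEW" in the lower-right corner.

Shapes have swapped their row and column positions — what was in the top-right is now in the bottom-left — a diagonal reflection. A dark label reading "PREVIEW" appears in the lower-right corner.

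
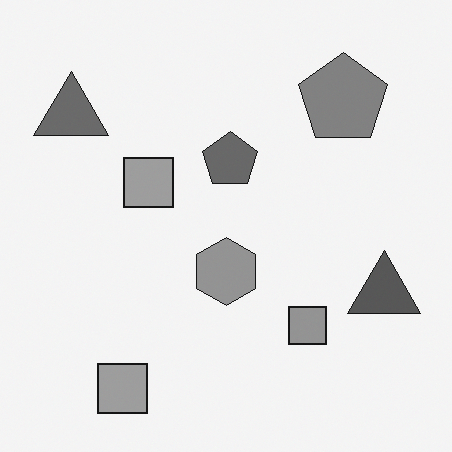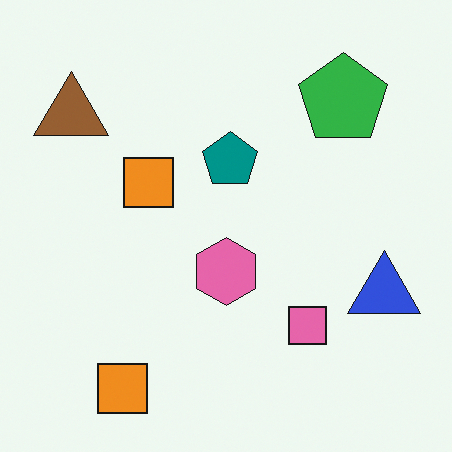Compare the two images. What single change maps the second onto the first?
The image was converted to grayscale.

All color is removed — every shape is now a shade of grey.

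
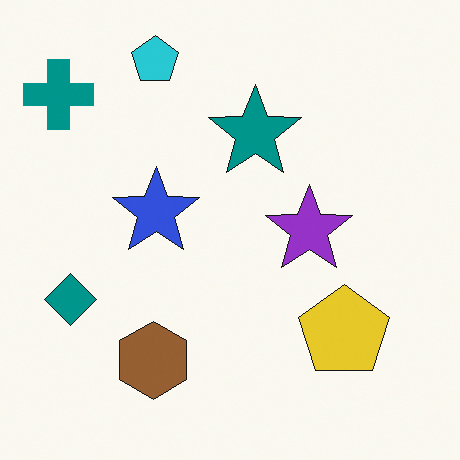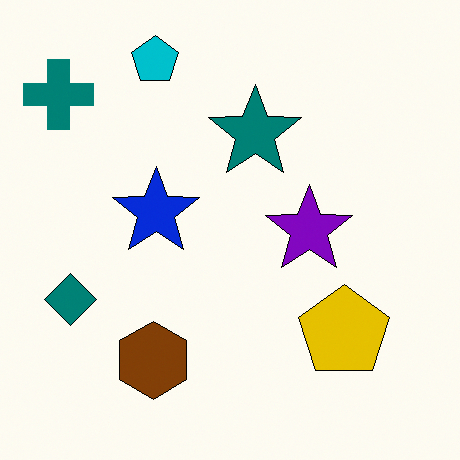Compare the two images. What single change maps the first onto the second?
The image was given slightly increased contrast.

Tones are pushed away from mid-grey across the whole image — a global contrast change.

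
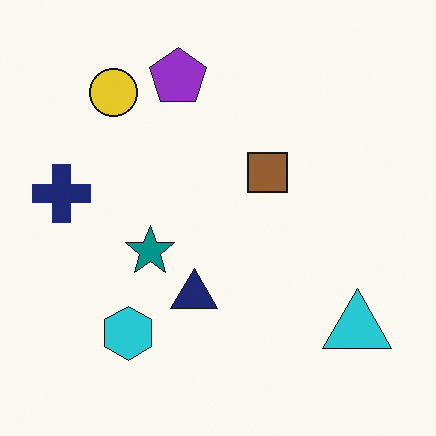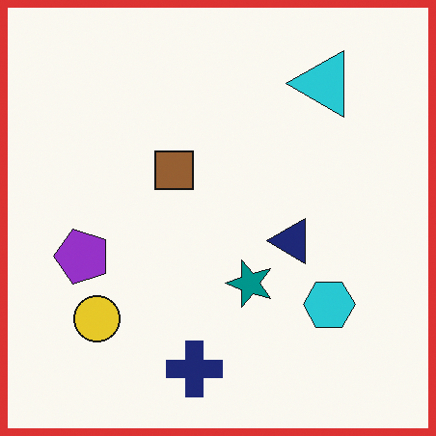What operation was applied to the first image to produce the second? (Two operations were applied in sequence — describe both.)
The transformation is: rotated 90° counter-clockwise, then framed with a red border.

The cyan triangle sits in the bottom-right of the first image and the top-right of the second — consistent with a whole-image 90° counter-clockwise rotation. A solid red frame runs around the edge of the second image, with the content slightly shrunk inside it.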